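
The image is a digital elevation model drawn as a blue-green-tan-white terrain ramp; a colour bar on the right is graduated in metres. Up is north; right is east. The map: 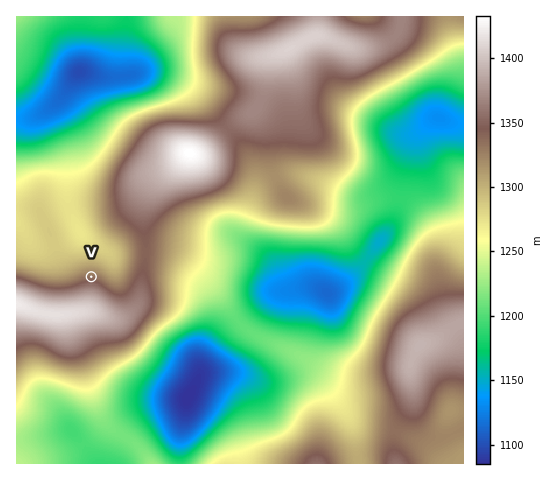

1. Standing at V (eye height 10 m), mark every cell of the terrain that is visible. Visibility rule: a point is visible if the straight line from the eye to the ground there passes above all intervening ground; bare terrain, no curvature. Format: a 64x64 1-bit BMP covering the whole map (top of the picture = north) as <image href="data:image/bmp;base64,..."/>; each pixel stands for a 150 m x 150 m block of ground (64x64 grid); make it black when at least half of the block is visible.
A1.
<image width="64" height="64" href="data:image/bmp;base64,Qk0+AgAAAAAAAD4AAAAoAAAAQAAAAEAAAAABAAEAAAAAAAACAAATCwAAEwsAAAIAAAAAAAAA////AAAAAAAAAAAAAAAAAAAAAAAAAAAAAAAAAAAAAAAAAAAAAAAAAAAAAAAAAAAAAAAAAAAAAAAAAAAAAAAAAAAAAAAAAAAAAAAAAAAAAAAAAAAAAAAAAAAAAAAAAAAAAAAAAAAAAAAAAAAAAAAAAAAAAAAAAAAAAAAAAAAAAAAAAAAAAAAAAAAAAAAAAAAAAAAAAAAAAAAAAAAAAAAAAAAAAAAAAAAAAAAAAAAAAAAAAAAAAAAAAB4DgAAAAAAA/+fAAAAAAAD//8AAAAAAAP//wAAAAAAA///AAAAAAAD//8AAAAAAAP//wAAAAAAA///gAAAAAAD//+AAAAAAAP//4AAAAAAA///gAAAAAAD//+AAAAAAAP//4AAAAAAA///wAAAAAAD///gAAAAAAP///gAAAAAAH///4AAAAAAfz//4AAAAAAcD//AAAAAAAAAf8AAAAAAAAA/gAAAAAAAAD4AAAAAAAAAHAABwAAAAAAAAA/AAAAAAAAAB4AAAAAAAAADAAAAAAAAAAAAAAAAAAAAAAAAAAAAAAAAAAAAAAAAAAAAAAAAAAAAAAAAAAAAAAAAAAAAAAAAAAAAAAMAAAAAAAAAA4AAAAAAAAADwAAAAAAAAAPgAAAAAAAAA/AAAAAAAAAD+AAAAAAAAAP8AAAAAAAAA/8AAAAAAAAD/4AAAAAAAAA=="/>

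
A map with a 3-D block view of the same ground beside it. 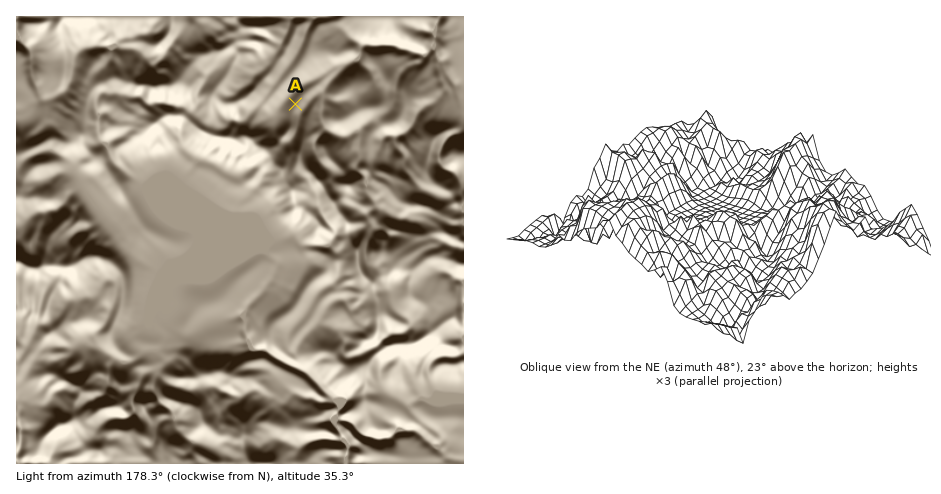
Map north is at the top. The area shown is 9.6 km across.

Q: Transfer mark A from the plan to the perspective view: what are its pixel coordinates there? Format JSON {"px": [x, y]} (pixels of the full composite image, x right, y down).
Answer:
{"px": [764, 259]}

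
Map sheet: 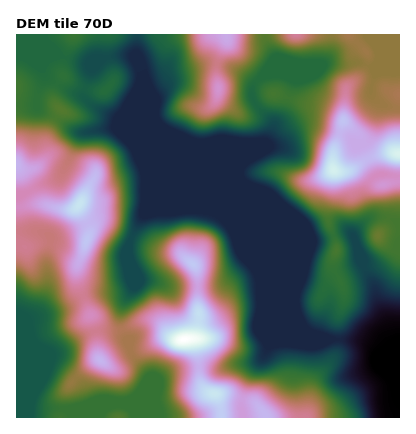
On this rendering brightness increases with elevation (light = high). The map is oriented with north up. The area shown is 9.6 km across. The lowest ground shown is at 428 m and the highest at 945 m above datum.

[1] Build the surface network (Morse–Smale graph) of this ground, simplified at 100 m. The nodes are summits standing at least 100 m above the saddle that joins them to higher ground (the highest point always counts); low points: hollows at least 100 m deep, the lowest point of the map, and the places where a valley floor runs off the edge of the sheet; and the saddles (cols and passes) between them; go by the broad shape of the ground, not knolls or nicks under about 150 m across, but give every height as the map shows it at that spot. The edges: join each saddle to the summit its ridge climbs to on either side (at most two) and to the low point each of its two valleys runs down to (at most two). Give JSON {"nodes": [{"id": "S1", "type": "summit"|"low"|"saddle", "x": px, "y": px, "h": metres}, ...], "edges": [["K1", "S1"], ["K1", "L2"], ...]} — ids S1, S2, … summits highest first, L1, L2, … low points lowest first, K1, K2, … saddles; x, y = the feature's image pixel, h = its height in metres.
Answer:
{"nodes": [
{"id": "S1", "type": "summit", "x": 184, "y": 340, "h": 945},
{"id": "S2", "type": "summit", "x": 398, "y": 154, "h": 905},
{"id": "S3", "type": "summit", "x": 80, "y": 204, "h": 878},
{"id": "S4", "type": "summit", "x": 226, "y": 36, "h": 807},
{"id": "L1", "type": "low", "x": 390, "y": 364, "h": 428},
{"id": "L2", "type": "low", "x": 30, "y": 366, "h": 564},
{"id": "K1", "type": "saddle", "x": 198, "y": 368, "h": 814},
{"id": "K2", "type": "saddle", "x": 122, "y": 330, "h": 699},
{"id": "K3", "type": "saddle", "x": 264, "y": 34, "h": 636},
{"id": "K4", "type": "saddle", "x": 334, "y": 340, "h": 506}],
"edges": [["K1", "S1"], ["K1", "L1"], ["K1", "L2"], ["K2", "S1"], ["K2", "S3"], ["K2", "L1"], ["K2", "L2"], ["K3", "S2"], ["K3", "S4"], ["K3", "L1"], ["K4", "S1"], ["K4", "S2"], ["K4", "L1"]]}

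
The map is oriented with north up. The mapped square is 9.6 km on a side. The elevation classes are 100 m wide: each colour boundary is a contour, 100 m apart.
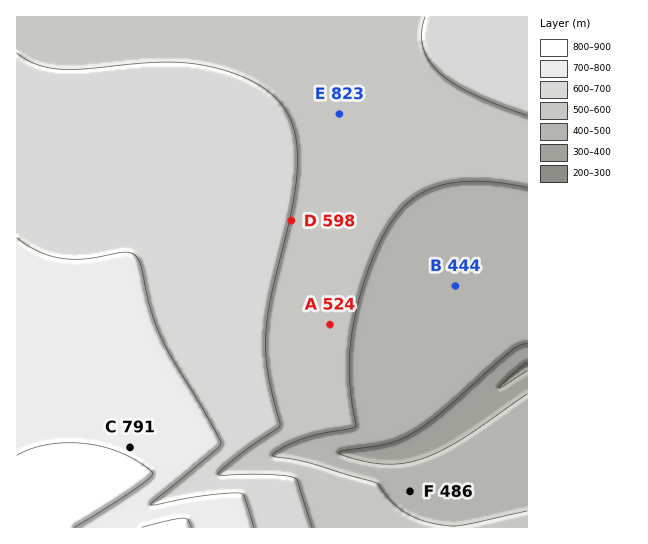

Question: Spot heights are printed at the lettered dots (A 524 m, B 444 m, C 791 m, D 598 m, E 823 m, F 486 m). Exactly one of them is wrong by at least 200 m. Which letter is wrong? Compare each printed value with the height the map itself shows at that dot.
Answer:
E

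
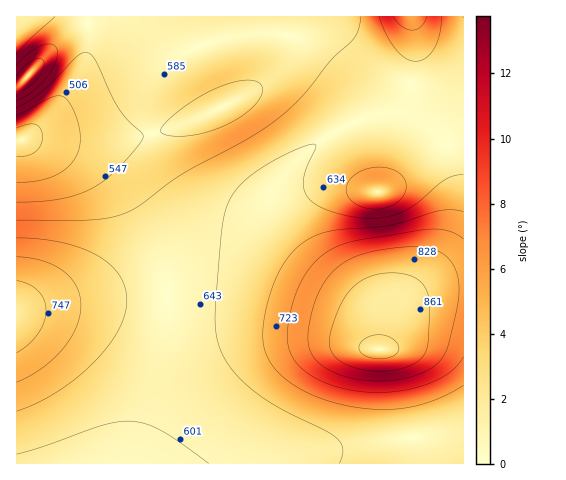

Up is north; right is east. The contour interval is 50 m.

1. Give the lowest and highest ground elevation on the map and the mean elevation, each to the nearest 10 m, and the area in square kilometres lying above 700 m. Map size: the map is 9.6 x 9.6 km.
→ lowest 440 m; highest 910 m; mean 650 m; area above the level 18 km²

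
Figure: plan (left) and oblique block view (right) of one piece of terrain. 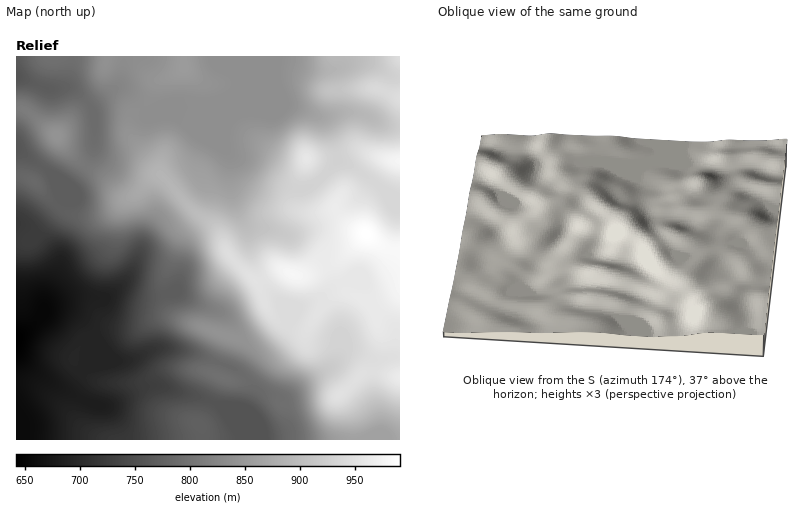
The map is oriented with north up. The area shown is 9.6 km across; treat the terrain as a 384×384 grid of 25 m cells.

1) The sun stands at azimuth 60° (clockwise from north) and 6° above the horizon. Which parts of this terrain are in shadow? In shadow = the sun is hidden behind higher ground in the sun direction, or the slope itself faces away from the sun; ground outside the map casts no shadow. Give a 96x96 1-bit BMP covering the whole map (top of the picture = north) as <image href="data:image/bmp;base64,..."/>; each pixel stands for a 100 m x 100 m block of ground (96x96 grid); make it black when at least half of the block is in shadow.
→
<image width="96" height="96" href="data:image/bmp;base64,Qk2+BAAAAAAAAD4AAAAoAAAAYAAAAGAAAAABAAEAAAAAAIAEAAATCwAAEwsAAAIAAAAAAAAA////AAAAAAAAAAAAAAAAAH/AAAAAAAAAAAAAAf/4AAAAAAAAAAAAAf/8AAAAAAAAAAAAAP/+AAAAAAAAAAAAAP/+AAAAAAAAAAAAAH/+AAAAAAAAAAAAAD/+AAAAAAAAAAAAAD/+AAAAAAAAAAAAAB/8AAAAAAAAAAAAAB/8AAAAAAAAAAAAAB/8AAAAAAAAAAAAAD/4AAAAAAAAAAAAAP/4AAAAAAAAAAAAB//wAAAAAAAAAAAAH//wAAAAAAAAAAAAP//gAAAAAAAAAAAAf//gAAAAAAAAAAAA///AAAAAAAAAAAAB//+AAAAAAAAAAAAD//8AAAAAAAAAAAAB//4AAAAAAAAAAf4A//wAAAAAAAAAP//g//gAAAAAAAAAP//g//AAAAAAAAAAP/+A/+AAAAAAAAAAH/8B/8AAAAAAAAAAH/wD/4AAAAAAAAAAD/AH/wAAAAAAAAAAB8AP/gAAAAAAAAAAAAAf/gAAAAAAAAAAAAA//AAAAAAAAAAAAAB//AAAAAAAAAAAAAH/+AAAAAAAAAAAAAf/+AAAAAAAAAAAAD//8AAAAAAAAAAAAP//8AAAAAAAAAAAAf//4AAAAAAAAAAAA///4AAAAAAAAAAAA///wAAAAAAAAAAAB///gAAAAAAAAAAAA///AAAAAAAAAAAAA//+AAAAAAAAAAAAA//8AAAAAAAAAIAAA//4AAAAAAAAAYAAA//wAAAAAAAAA4AAAf/wAAAAAAAAB4AD4f/gAAAAAAAAD4AD/P/AAAAAAAAAD4AD/n/AAAAAAAAAD4AD/j+AAAAAAAAAD4AD/h+AAAAAAAAABgAB/B8AAAAAAAAAAAAB+DwAAAAAAAAAAAAA8HgAAAAAAAAAAAAAAPAAAAAAAAAAAAAAAeAAAAAAAAAAAAAAA8AAAAAAAAAAABwAA4AAAAAAAAAAAD4ABwAAAAAAAAAAADwAAgAAAAAAAAAAAHwAAAAAAAAAAAAAAHwAAAAAAAAAAAAAAHgAAAAAAAAAAAAAAHAAAAAAAAAAAAAAAAAAAAAAAAAAAAAAAAAAAAAAAAAAAAAAAAAAAAAAAAAAAAAAAAAAAAAAAAAAAAAAAAAAAAAAAAAAAAAB4AAAAAAAAAAAAAAP4AAAAAAAAAAAAAAfwAAAAAAAAAAAAAA/gAAAAAAAAAAAAAB/gAAAAAAAAAAAAAB/AAAAAAAAAAAAAAB+AAAAAAAAAAAAAAB8AAAAAAAAAAAAAAB4AAAAAAAAAAAAAAAwAAAAAAAAAAAAAAAAAAAAAAAAAAAAAAAAAAAAAAAAAAAAAAAAAAAAAAAAAAAAAAAAAAAAAAAAAAAAAAAAAAAAAAAAAAAAAAAAAAAAAAAAAAAAAAAAAAAAAAAAAAAgAAAAAAAAAAAAAAAAAAAAAAAAAAAAAAAAAAAAAAAAAAAAAAAAAAAAAAAAAAAAAAAAAAAAAAAAAAAAAAAAAAAAAAAAAAAAAAAAAAAAAAAAAAAAAAAAAAAAAAAAAAAAAAAAAAAAAAAAAAAAAAAAAAAAAAAAAAAAAAAAAAA="/>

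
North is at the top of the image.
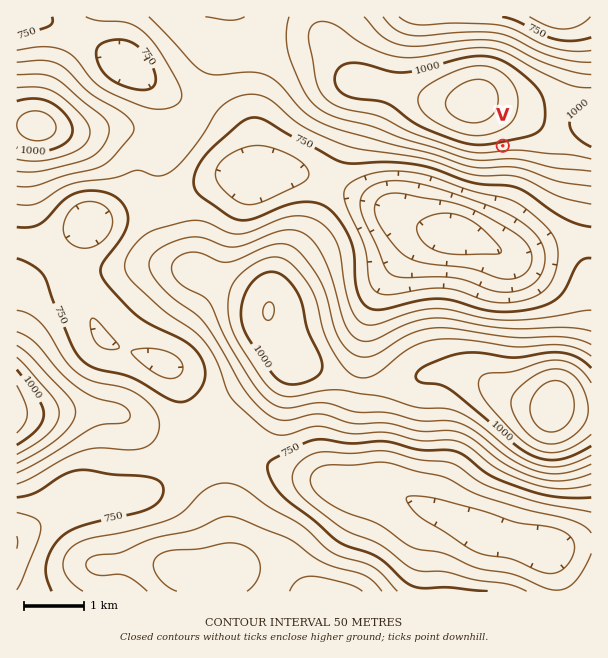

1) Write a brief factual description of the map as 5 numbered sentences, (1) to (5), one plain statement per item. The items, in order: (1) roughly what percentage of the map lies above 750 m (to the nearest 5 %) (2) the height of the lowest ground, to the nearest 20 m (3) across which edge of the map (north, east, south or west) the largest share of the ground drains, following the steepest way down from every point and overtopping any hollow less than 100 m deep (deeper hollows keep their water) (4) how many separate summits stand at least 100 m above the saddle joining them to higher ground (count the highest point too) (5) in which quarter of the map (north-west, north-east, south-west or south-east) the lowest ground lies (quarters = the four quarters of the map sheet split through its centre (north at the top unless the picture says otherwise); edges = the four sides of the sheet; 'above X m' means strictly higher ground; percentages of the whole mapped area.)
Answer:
(1) About 70 % of the map lies above 750 m.
(2) About 500 m is the lowest elevation on the sheet.
(3) Drainage is mainly to the east: more ground falls towards that edge than towards any other.
(4) Counting only tops that stand 100 m proud, the map has 5 summits.
(5) Look to the north-east quarter for the lowest ground.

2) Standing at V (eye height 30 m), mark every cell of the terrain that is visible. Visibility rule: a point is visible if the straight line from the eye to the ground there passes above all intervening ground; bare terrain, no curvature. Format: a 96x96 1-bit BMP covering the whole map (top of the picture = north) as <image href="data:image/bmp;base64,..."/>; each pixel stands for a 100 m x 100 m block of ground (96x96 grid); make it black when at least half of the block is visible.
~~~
<image width="96" height="96" href="data:image/bmp;base64,Qk2+BAAAAAAAAD4AAAAoAAAAYAAAAGAAAAABAAEAAAAAAIAEAAATCwAAEwsAAAIAAAAAAAAA////AAAAAAAAAAAAAAAAAAAAAAAAAAAAAAAAAAAAAAAAAAAABgAAAAAAAAAAAAAAHgAAAAAAAAAAAAAA/gAAAAAAAAAAAAAAfgAAAAAAAAAAAAAACAAAAAAAAAAAAAAAAAAAAAAAAAAAAAAAAAAAAAAAAAAAAAAAAAAAAAAAAAAAAAAAAAAAAAAAAAAAAAAAAAAAAAAAAAAAAAAAAAAAAAAAAAAAAAAAAAAAAAAAAAAAAAAAAAAAAAAAAAAAAAAAAAAAAAAAAAAAAAAAAAAAAAAAAAAAAAAAAAAAAAAAAAAAAAAAAAAAAAAAAAAAAAAAAAAAAAAAAAAAAAAAAAAAAAAAAAAAAAAAAAAAAAAAAAAAAAAAAAAAAAAAAAAAAAAAAAAAAAAAAAAAAAAAAAAAAAAAAAAAAAAAAAAAAAAAAAAAAAAAAAAAAAAAAACAAAAAAAAAAAAAAADAAAAAAAAAAAAAAADgAAAAAAAAAAAAAADgAAAAAAAAAAAAAADgAAAAAAAAAAAAH4DwAAAAAAAAAAAAf+DwAAAAAAAAAAAB///wAAAAAAAB8AAD///wAAAAAAAH/AAP///wAAAAAAA///w////wAAAAAAH////////wAAAAAAP////////wAAAAAAf////////AAAAAAAf///////+AAAAAAA////////8AAAAAAA////////8AAAAAAB////////8AAAAAAB////////8AAAAAAD////////8AAAAAAD////////8AAAAAAD////////8AAAAAAD////////8AAAAAAD////////8AAAAAAH////////+AAAAAAH/////////AAAADwH/////////gAAAH4H/////////wAAAH+P/////////4AAAP/P/////////4AAAf///////////8AAA////////////8AAH////////////8AAP////////////+AAP////////////+AAP///////////9+AAf///////////9+AAf///////////9/AAf///////wf//9/gAf/////+AAP//9/wA//////4AAP//9/8B//////wAAP//9/////////AAAP//8/////8AAAAAAH//8/////gAAAAAAH//8f//n+AAAAAAAH//8f//j8AAAAAAAH//8f//j4AAAAAAAP//8f//zgAAAAAAAP//8f/+AAAAAAAAAP//8f/4AAAAAAAAAP//8f/gAAAAAAAAAHwD8f+AAAAAAAAAAAAB8fwAAAAAAAAAAAAA8fAAAAAAAAAAAAAAMIAAAAAAAAAAAAAAAAAAAAAAAAAAAAAAAAAAAAAAAAAAAAAAAAAAAAAAAAAAAAAAAAAAAAAAAAAAAAAAAAAAAAAAAAAAAAAAAAAAAAAAAAAAAAAAAAAAAAAAAAAAAAAAAAAAAAAAAAAAAAAAAAAAAAAAAAAAAAAAAAAAAAAAAAAAAAAAAAAAAAAAAAAAAAAAAAAAAAAAAAAAAAAAAAAAAAAAAAAAAAAAAAAAAAAAAAAAAAAAA="/>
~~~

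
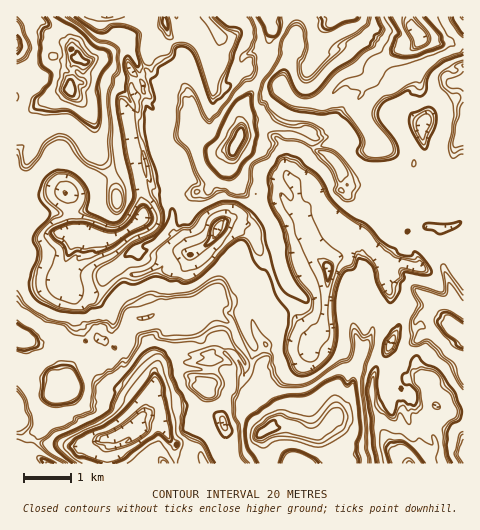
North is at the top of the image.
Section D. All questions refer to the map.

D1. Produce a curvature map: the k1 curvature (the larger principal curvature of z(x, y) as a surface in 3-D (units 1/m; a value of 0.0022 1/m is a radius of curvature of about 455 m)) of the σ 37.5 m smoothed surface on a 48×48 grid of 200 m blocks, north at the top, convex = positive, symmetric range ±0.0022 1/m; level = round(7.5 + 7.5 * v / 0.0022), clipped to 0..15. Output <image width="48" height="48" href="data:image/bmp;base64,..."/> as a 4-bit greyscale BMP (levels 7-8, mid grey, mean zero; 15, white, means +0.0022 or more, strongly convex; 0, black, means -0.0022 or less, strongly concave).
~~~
<image width="48" height="48" href="data:image/bmp;base64,Qk32BAAAAAAAAHYAAAAoAAAAMAAAADAAAAABAAQAAAAAAIAEAAATCwAAEwsAABAAAAAAAAAAAAAAABEREQAiIiIAMzMzAERERABVVVUAZmZmAHd3dwCIiIgAmZmZAKqqqgC7u7sAzMzMAN3d3QDu7u4A////AKj/qp2njOiPqIiuiNzbl4jqiu68i6643pnpyljLzM+ZvIf4iN+I6+6Yiry6Z72I77nZq3mneJr/yqzImN/neZvJidyrvNiI3Z2/vMirqJbLruqLeO7+zNzLufqYmYiK23qpz77rvYjJy8iKi+7P3seruvmXybiJzZ6IiO7v6+aK6NiKr5rqt4d7yuqc+amHa36d7KyZ36zI+NmpjoiO7LmJufm8utx3jruuivuo6PiI7a39i7iIrK3Yi/fKidqIi9h9iPuXq594vsycmcmMurzP7PnZitiKy4ieu9jLjIut2+y7eaubfMy9yPu6mqZsnoiJq6iM+riq2bu6mrvKnWe8/byoiczajIiIiIiIvrqG+Ku8rcrc2Yh8t++MyJmL6N3IiImqieq8mHirm/bJ5piH9/+butiNi564ibqquMZsuqp3f5rY2JmH6P2/fN/YvfqL7Yr/u57cmaunj314q3iH6ffJytmb3Ir7iZqabpiZiIir63t4m5eI+JiIiPuc682N7c3ZjdupiIiJqKh4mb2I+IiIiH2LqLnJeIh8iZut3cqIyoiJiJ6I+IiNyH2sm4xnmYeJyIioeIvZyIiJieuZ+IjKmv/X+ox4iYirjKy77s2st4iInLjJ6Yj3vbmH+I14mYi7qXiraHn5iIiYnnjm36rof+vMyIu4q6ur65qpmcufiIqJq3m3x+63iajamInoudq8r7qni1nL+JmJyYmriOqIzt2ImIu72IeHrP/Niqquv9iZ2YmIiIiOuIiIiIyMWIiIicz+yIrI6cmo6IiIiIf5iIiZmIj7yXer+4i/runmi5i5+IiIiJ64iImIiIiP3v7v76ecua2cunyeqIiIjfmIiIiYiIicuJ+Z/rbOmIvqd+qeeIeI7IiIiIiIiIjImYuY7vy9iMvb3drKeIiNv5d3iIiIiIjWmI6I6+i7iL7d3fi8iIh++7iIiIiIiIi7Z814udmciHqpytnIh4fZ66iIiIiIh7uM7siLrLqqiI+Pz8eeh564/oiIiKiIh7+YiI3MnorYh53br7ytitme+Z7uyLiIp7vnd6uNjnjYh9n6783qu4j/qNV2moqY2anKZtiNfnq4jcivv/ysmazYiNp32brIzYiLzIitnYuYjoiJz/2r3t7ZiPiL2NfYjYiIh3v9u4yYfons+vyNybyIjpiuiaaLjomIh9z9yKuYfo5r3a3Ke93e6ojZiMiafKrc3Ln8xvy4e76av/rp+Yh4mYiumIu4i6nMr/jdr6upi+ronv99eP+XiIiK3qqHp5iNvtvMrrrIidrIuv7Ifbr4eIiIedmq25h2zrv43su5iI6Y6J36bd6ed4iIiIjty9ivm6+++q+cmI+HrIrfyevZ6oiIiYjNvZ7bjN/v2vuJya2IfvuuqLytndd67O/KzLu7j+re+eiHj/mIjp+Mt26KuL6sabnNpr+si86KiMqo6YiJibu9t3+JyonJ3bXJt729r/ms//qL94iYzKu/522ui/nd/XjPj+l/+5jN2oh/6IiO2Xv9ntmN/t/rq4z5vA=="/>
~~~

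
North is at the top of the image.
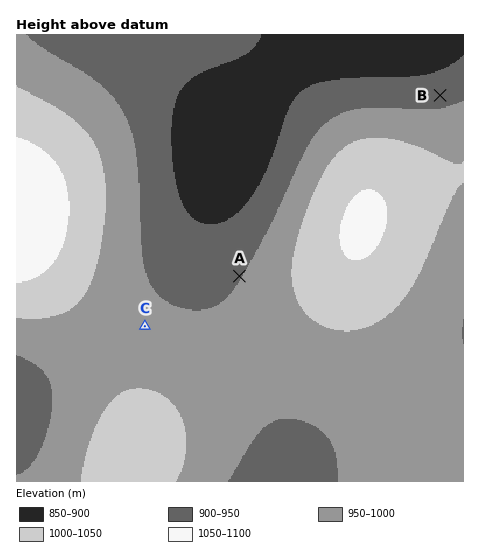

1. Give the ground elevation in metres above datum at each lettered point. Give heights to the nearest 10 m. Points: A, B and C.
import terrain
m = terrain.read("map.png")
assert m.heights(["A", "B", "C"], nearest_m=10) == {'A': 950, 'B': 930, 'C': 970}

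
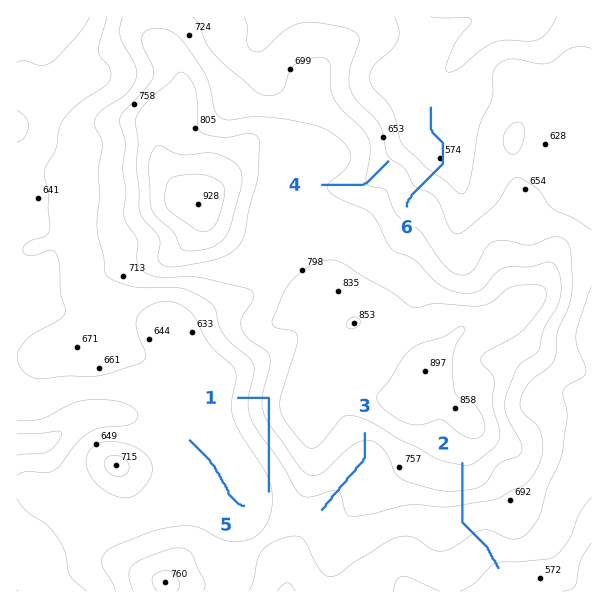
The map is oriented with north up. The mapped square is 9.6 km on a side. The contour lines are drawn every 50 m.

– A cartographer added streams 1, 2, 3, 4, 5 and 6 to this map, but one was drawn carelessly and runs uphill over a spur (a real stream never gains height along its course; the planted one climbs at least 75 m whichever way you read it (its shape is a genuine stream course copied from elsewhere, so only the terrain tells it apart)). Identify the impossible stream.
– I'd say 1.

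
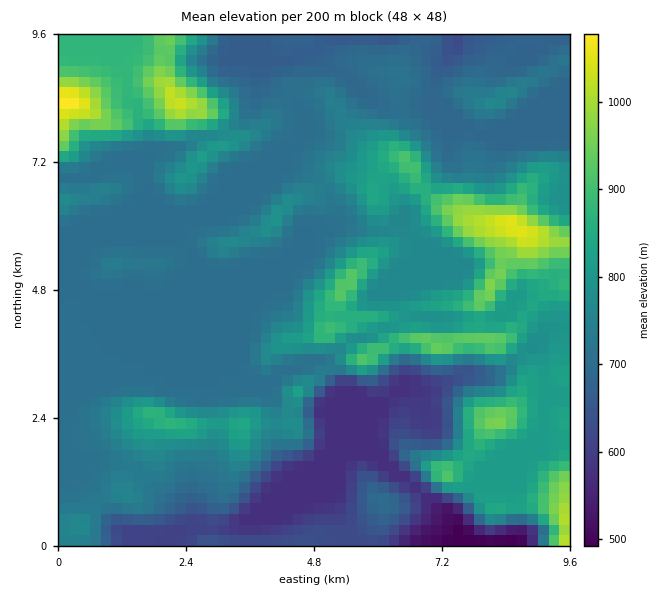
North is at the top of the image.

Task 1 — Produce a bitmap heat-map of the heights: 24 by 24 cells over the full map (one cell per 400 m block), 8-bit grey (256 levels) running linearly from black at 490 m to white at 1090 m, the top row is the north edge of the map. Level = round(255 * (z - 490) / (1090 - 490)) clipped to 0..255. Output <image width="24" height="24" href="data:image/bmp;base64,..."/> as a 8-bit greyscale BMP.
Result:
<image width="24" height="24" href="data:image/bmp;base64,Qk12BgAAAAAAADYEAAAoAAAAGAAAABgAAAABAAgAAAAAAEACAAATCwAAEwsAAAABAAAAAAAAAAAAAAEBAQACAgIAAwMDAAQEBAAFBQUABgYGAAcHBwAICAgACQkJAAoKCgALCwsADAwMAA0NDQAODg4ADw8PABAQEAAREREAEhISABMTEwAUFBQAFRUVABYWFgAXFxcAGBgYABkZGQAaGhoAGxsbABwcHAAdHR0AHh4eAB8fHwAgICAAISEhACIiIgAjIyMAJCQkACUlJQAmJiYAJycnACgoKAApKSkAKioqACsrKwAsLCwALS0tAC4uLgAvLy8AMDAwADExMQAyMjIAMzMzADQ0NAA1NTUANjY2ADc3NwA4ODgAOTk5ADo6OgA7OzsAPDw8AD09PQA+Pj4APz8/AEBAQABBQUEAQkJCAENDQwBEREQARUVFAEZGRgBHR0cASEhIAElJSQBKSkoAS0tLAExMTABNTU0ATk5OAE9PTwBQUFAAUVFRAFJSUgBTU1MAVFRUAFVVVQBWVlYAV1dXAFhYWABZWVkAWlpaAFtbWwBcXFwAXV1dAF5eXgBfX18AYGBgAGFhYQBiYmIAY2NjAGRkZABlZWUAZmZmAGdnZwBoaGgAaWlpAGpqagBra2sAbGxsAG1tbQBubm4Ab29vAHBwcABxcXEAcnJyAHNzcwB0dHQAdXV1AHZ2dgB3d3cAeHh4AHl5eQB6enoAe3t7AHx8fAB9fX0Afn5+AH9/fwCAgIAAgYGBAIKCggCDg4MAhISEAIWFhQCGhoYAh4eHAIiIiACJiYkAioqKAIuLiwCMjIwAjY2NAI6OjgCPj48AkJCQAJGRkQCSkpIAk5OTAJSUlACVlZUAlpaWAJeXlwCYmJgAmZmZAJqamgCbm5sAnJycAJ2dnQCenp4An5+fAKCgoAChoaEAoqKiAKOjowCkpKQApaWlAKampgCnp6cAqKioAKmpqQCqqqoAq6urAKysrACtra0Arq6uAK+vrwCwsLAAsbGxALKysgCzs7MAtLS0ALW1tQC2trYAt7e3ALi4uAC5ubkAurq6ALu7uwC8vLwAvb29AL6+vgC/v78AwMDAAMHBwQDCwsIAw8PDAMTExADFxcUAxsbGAMfHxwDIyMgAycnJAMrKygDLy8sAzMzMAM3NzQDOzs4Az8/PANDQ0ADR0dEA0tLSANPT0wDU1NQA1dXVANbW1gDX19cA2NjYANnZ2QDa2toA29vbANzc3ADd3d0A3t7eAN/f3wDg4OAA4eHhAOLi4gDj4+MA5OTkAOXl5QDm5uYA5+fnAOjo6ADp6ekA6urqAOvr6wDs7OwA7e3tAO7u7gDv7+8A8PDwAPHx8QDy8vIA8/PzAPT09AD19fUA9vb2APf39wD4+PgA+fn5APr6+gD7+/sA/Pz8AP39/QD+/v4A////AHBrRDMzMjc5MTE2Ozw6PjgbCwMKFQtDw21qVVdTRDxELyMjKS40SVI4GQ9RhHWT0F9ia25jWFRcUSsiIiMrTEwyNWaFi4yiyV1eZmlrY2BjaEoqIyInNic7j6mNiYmUsV5fZnN5c29wgWxVRyUjIy9TXXqYjoqKj15icYiTmZCDkXx0bCgiIi82L1emuqKLjlxhcIiQeWtsdG9vZCUiIyYtLVaer6qNjFtbXV5dW1tbW1tne0srOi0mLkFZaI6MjFtbW1tbW1tbW2hjX2R+m2RIY19ZbXuHi1tbW1tbW1tbW2qChI6AkJ+lubayt5N8hFtbW1tbW1tbW19vgKOflImGg4WTjpSFgltbW1tbW1tbW1ted5+mf3t/ipWxp4mTkltcX11eXFtbW1tbY4WykHV1dXaNwp6dn1tcZGJhXlxkYVxbW2aKnIJ1dXaHu8bFt1tbW1tbW15pcHNlW11ndnt2e6DJ2+fjzWVdW1tbW1tbXGt5YGFien12ncrX3Nmyj29raF1ca2ZbW1xqcGhxjYqNn6qhkqeUgGFeXl1ieX5gW1tbYW1/jJSpg2ZoZ32Rgp9yZF5eY31/bl5bXWZziJ6daFleWVtiY8mvq5WJnI2Ac2xfW19udndnWVRWVVVVVfHhuqS23dWnaF5fW2VnXVtaU1ZmbFpVVeHNsKnK1atzW1NbXWNZV11cVFxjZGpdVayppqi9rG9RTEtNUFNWW15bTklTVFJaX6WlpaWzsoBVSkpNTktNUE5TTz1ITlFQUw=="/>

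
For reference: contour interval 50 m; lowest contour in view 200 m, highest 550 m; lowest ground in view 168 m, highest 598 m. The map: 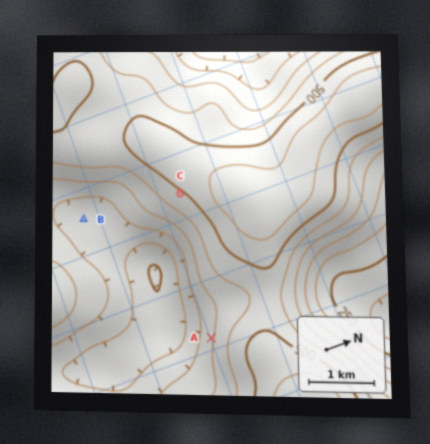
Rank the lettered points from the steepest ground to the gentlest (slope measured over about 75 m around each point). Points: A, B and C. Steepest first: A C B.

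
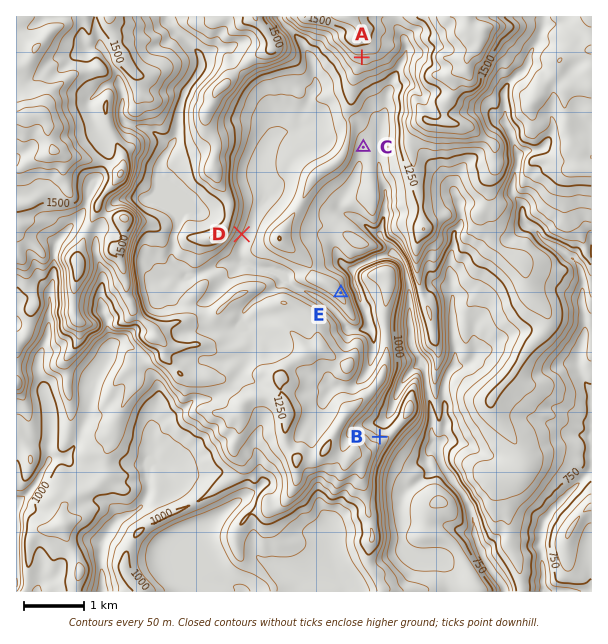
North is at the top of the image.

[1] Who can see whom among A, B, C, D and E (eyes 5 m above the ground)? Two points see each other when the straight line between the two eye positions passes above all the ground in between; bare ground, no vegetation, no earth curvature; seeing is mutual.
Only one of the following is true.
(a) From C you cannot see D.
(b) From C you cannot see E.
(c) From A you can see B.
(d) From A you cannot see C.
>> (a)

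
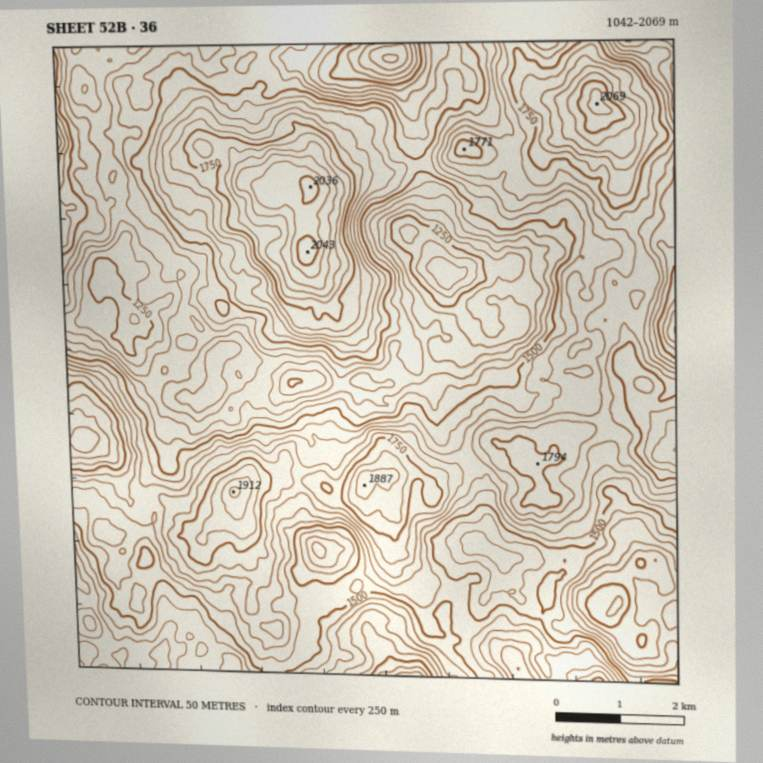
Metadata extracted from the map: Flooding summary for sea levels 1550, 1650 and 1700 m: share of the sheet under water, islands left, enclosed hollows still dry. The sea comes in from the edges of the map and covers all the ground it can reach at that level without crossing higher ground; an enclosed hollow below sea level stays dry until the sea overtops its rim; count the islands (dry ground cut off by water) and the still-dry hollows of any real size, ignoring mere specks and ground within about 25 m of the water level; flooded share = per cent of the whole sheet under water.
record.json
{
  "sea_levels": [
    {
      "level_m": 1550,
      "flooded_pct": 52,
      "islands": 1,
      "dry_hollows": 0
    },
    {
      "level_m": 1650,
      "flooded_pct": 70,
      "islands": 2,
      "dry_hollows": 0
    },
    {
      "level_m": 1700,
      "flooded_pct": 78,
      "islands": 5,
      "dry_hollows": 0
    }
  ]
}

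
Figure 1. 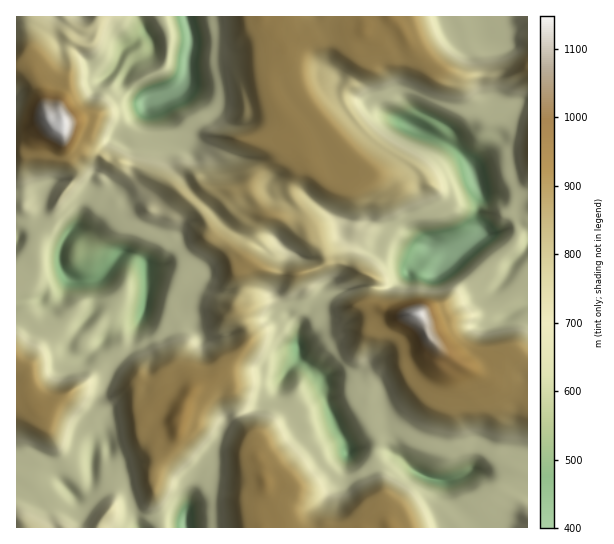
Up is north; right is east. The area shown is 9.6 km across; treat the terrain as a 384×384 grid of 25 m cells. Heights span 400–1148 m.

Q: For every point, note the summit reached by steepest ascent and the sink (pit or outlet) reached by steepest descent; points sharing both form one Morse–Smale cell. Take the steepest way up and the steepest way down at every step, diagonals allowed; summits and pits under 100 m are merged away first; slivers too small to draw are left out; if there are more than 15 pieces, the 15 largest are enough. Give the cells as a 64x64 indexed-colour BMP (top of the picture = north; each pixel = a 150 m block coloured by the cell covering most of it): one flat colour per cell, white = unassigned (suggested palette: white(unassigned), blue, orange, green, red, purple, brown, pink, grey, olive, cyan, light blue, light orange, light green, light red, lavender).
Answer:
<image width="64" height="64" href="data:image/bmp;base64,Qk12CAAAAAAAAHYAAAAoAAAAQAAAAEAAAAABAAQAAAAAAAAIAAATCwAAEwsAABAAAAAAAAAA////ALR3HwAOf/8ALKAsACgn1gC9Z5QAS1aMAMJ34wB/f38AIr28AM++FwDox64AeLv/AIrfmACWmP8A1bDFAO7u7u7u7u7pmZmf//////d3d3d3d3d3AAAAAAAAAAAA7u7u7u7u7umZmZ//////93d3d3d3d3cAAAAAAAAAAADu7u7u7u7u6ZmZmf/////3d3d3d3d3dwAAAAAAAAAAAO7u7u7u7u6ZmZmZ//////d3d3d3d3d3AAAAAAAAAAAA7u7u7d7u7pmZmZn/////93d3d3d3d3cAAAAAAAAAAADu7u7d3u7umZmZmf/////3d3d3d3d3dwAAAAAAAAAAAO7u3d3e7umZmZmZn/////d3d3d3d3dwAAAGZmYAAAAA7d3d3d7umZmZmZmZ////93d3d3d3d3AABmZmZmZmZmDd3d3d3u6ZmZmZmZn///93d3d3d3d3cABmZmZmZmZmZt3d3d3d6ZmZmZmZmZ///3d3d3d3d3dwBmZmZmZmZmZm3d3d3d3ZmZmZmZmZn///d3d3d3d6qqZmZmZmZmZmZmbd3d3d3dmZmZmZmZmZ//d3d3d3d3qqpmZmZmZmZmZmZt3d3d3d2ZmZmZmZmZn/93d3d3d3qqqmZmZmZmZmZmZm3d3d3d2ZmZmZmZmZmZ93d3d3d3eqqqZmZmZmZmZmZmbd3d3d3ZmZmZmQCZmZmbd3d3d3eqqqZmZmZmZmZmZmZt3M3d3dmZmZAAApmZmbu7d3d3d6qqpmZmZmZmZmZmZmAMzM3d0imZAAIiKZmZu7u3d3d3qqqmZmZmZmZmZmZmYAzMzMzMIiIAAiIpmZm7u7t3d3eqqqZmZmZmZmZmZoiADMzMzMwiIiIiIiIpm7u7u3d3eqqqqmZmZmZmZmaIiIDMzMzMzMIiIiIiIiIru7u7t3eqqqqqZmZmZmZmaIiIjMzMzMzMwiIiIiIiIiu7u7u7eqqqqqqmZmZmZmiIiIiMzMzMRMzCIiIiIiIiIru7u7uqqqqqqqqqpmZoiIiIiIzMzMxETCIiIiIiIiIiK7u7u6qqqqqqqqqqZoiIiIiIjMzMzEREIiIiIiIiIiIiu7u7qqqqqqqqqqqoiIiIiIiMzMzMRERCIiIiIiIiIiK7u7uqqqqqqqqqqoiIiIiIiIzMzMzERERCIiIiIiIiK7u7u7qqqqqqqqqqiIiIiIiIjMzMzMxERERCIiIiIiIru7u7uqqqqqqqqqiIiIiIiIiMzMzMzMREREIiIiIiIru7u7u7qqqqqoiIiIiIiIiIiIREzMzMxEREQiIiIiIiK7u7u7u6qqqoiIiIiIiIiIiIBEREzMzERERCIiIiIiIru7u7u7u6qqiIiIiIiIiIiIAERERMzMREREIiIiIiIiu7u7u7u7u7sRGIiIiIiIiIAAREREREREREQiIiIiIiK7u7u7u7u7uxERiIiIiIiIgABERERERERERCIiIiIiIruwAAAAu7sRERERiIiIiIiIAEREREREREREIiIiIiIgAAAAAAABEREREREYiIiIiIAAREREREREREQiIiIiIiAAAAAAABEREREQAACIGIiIAABEREREREREREIiIiIhAAAAAAABEREQAAABERERGIAAAEREREREREREQiIiIhEQAAAAABEREAAAARERERERAAAARERERCJERERCIiIiERAAAAAAEREQAAEREREREREAAABEREREIiREREQiIiIREQAAABEREREREREREREREQAAAERERERCIkRERCIiIRERERERERERERERERERERERAAAABEREREIiIkRCIiIREREREREREREREREREREREREAAAAEREREREIiIiIiIxEREREREREREREREREREREREQAAAAREREREREIiIiIzMzMzMRERERERERERERERERERAAAABERERERERCIiMzMzMzMxERERERERERERERERERAAAAAEREREREREIjMzMzMzMzMREREREREREREREREREAAAAAREREREREVTMzMzMzMzMzEREREREREREREREREQAAAABERERERFVVMzMzMzMzMzMzEREREREREREREREREAAAAAREREVVVVUzMzMzMzMzMzMREREREREREREREREQAAAABERFVVVVVTMzMzMzMzMzMzMREREREREREREREREAAAAAREVVVVVVUzMzMzMzMzMzMxEREREREREREREREQAAAAAAVVVVVVVTMzMzMzMzMzMxERERERERERERERERAAAAAAVVVVVVVVMzMzMzMzMzMzEREREREREREREREREAAAAABVVVVVVVUzMzMzMzMzMzEREREREREREREREREQAAAABVVVVVVVVVMzMzMzMzMzMRERERERERERERERERAAAAAFVVVVVVVVVVUzMzMzMzMREREREREREREREREREAAAAAVVVVVVVVVVVVMzMzMzMxEREREREREREREREREQAAAABVVVVVVVVVVVUzMzMzMzERERERERERERERERAQAAAABVVVVVVVVVVVVTMzMzMzMREREREREREREREAAAAAAAVVVVVVVVVVVVVVUzMzMzMzERERERERERERAAAAAAAABVVVVVVVVVVVVVVTMzMzMzMRERERERERERAAAAAAAAAFVVVVVVVVVVVVVVMzMzMzMxERERERERERAAAAAAAAAAVVVVVVVVVVVVVVUzMzMzMzEREREREREREAAAAAAAAABVVVVVVVVVVVVVVTMzMzMzEREREREREREAAAAAAAAAAFVVVVVVVVVVVVVTMzMzMzMREREREREREAAAAAAAAAAA"/>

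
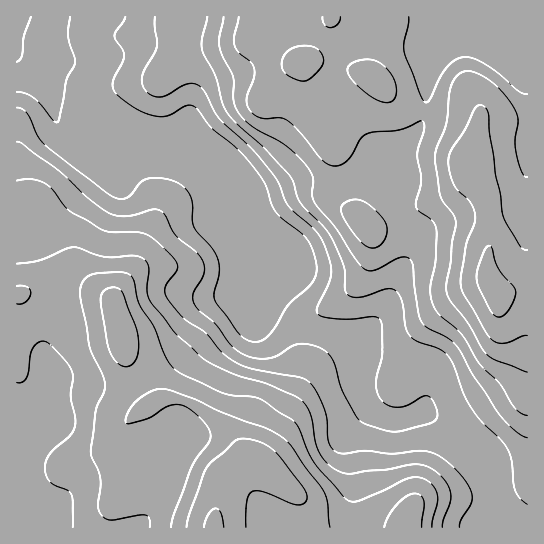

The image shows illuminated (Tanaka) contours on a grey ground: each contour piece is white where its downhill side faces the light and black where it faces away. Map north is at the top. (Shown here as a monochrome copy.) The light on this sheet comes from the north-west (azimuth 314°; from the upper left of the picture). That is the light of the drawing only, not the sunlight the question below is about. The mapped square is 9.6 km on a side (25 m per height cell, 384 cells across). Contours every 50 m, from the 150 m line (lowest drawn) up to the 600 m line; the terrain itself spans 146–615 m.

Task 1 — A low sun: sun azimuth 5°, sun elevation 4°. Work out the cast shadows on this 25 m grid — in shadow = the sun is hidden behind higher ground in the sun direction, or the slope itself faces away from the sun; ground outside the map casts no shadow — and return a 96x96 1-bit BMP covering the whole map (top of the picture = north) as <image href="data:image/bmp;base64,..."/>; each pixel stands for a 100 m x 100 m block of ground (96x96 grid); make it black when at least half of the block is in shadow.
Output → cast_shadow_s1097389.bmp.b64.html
<image width="96" height="96" href="data:image/bmp;base64,Qk2+BAAAAAAAAD4AAAAoAAAAYAAAAGAAAAABAAEAAAAAAIAEAAATCwAAEwsAAAIAAAAAAAAA////AAAAAAAAAAAAAAAAAAAAAAAAABwAAAAYAAAAAwAAAD4AAAD8AAAAg4AAAD8AAAP8AAAAA8AAAB4AAAP4AAAAA+AAAAAAAAfgAAAAA/AAAAAAAAfAAAAAB/wAgAAAAAeAAAAAB/4AwAAAAAYAAAAAD/4AYAAAAAAAAAAAD/4AAAAAAAAAAAAAH/4AAAAAAAAAAAAAP/4AAAAAAAAAAAAAP/4AAAAAAAAAAAAAf/8AAAAAAAAAAAAAf/8AAAGAAAAAAAAA//8AAAHgwAAAAAAB//8AAAP/4AAAAAAD//8AAAH/8AAAAAAH//8AAAH/8AAAAAAH//8AAAB/4AAAAAAP//8AAAAfwAAAAAAP//8AAAAPAAAAAAAf//8AAAAAAAAAAAAf//4AAAAAAAAAAAAf//wAAAAAAAAAAAAf//4AAGAAAAAAAAA///4AAPAAAAAAAAA///8AAfAAAAAAAAA///8AA/gAAAAAAAA///8AA/AAAAAAAcB///8AA/AAAAAAA+B///8AAcAAAAAAB/B///8AAAAAAAAAB/B///8AAAAAAAAAD/j///wAAAAAAAAAH/h///wAAAAAAAAAH/x///gAAAAAAAAAH/w///gAAAAAAAAAP/4f//wAAAAAAAAAP/4P//EAAAAAAAAAP/4H/4AAAAAAAAAAP/8D/wAAAAAAADAh//8B/wAAAAAAAH////+AfgAAAAAAAH////+AHgAAAAAA4H////8AAAAAAAAAQP////8AAAAAAAAAAP////8AAAAAAAAAAP////8AAAAAAAAAAP////+AAAAAAAAAAP////+AAAAAAAAAAf////+AAAAAAAAAAf////+AAAAAAAAAAf////AAAAAAAAAAA////8AAAAAAAAAAA////4ADwAAAAAAAA////wAH4AAAAAAAA////AAH8AAAAAAAB///+AAH8AAAAAAAB///8AAH+AAAAAAAB///wAAD+AAAAAAAB///gAAB+AAAAAAAD///wAAA8AAAAAAAD///8AAAcAAAAAAAD///+AAAAAAAAAAAH////AAAAAAAAAAAH////AAAAAAAAAAAH////gAAAAAAAABgP////gAAAAAAAAH8f////ggAAAAAAAP/////+DwAAAAAAAf/////4H4AAAAAAAf/////wH8AAAAAAA//////gH+AAAAAAA//////AH+AAAAAAA/////+AH/AAAAAAA/////8AH+AAAAAAA/////4AD+AAAAAAA/////gAB4AAAAAAA///8AAAAAAAAAAAAf//wAAAAAAAAAAAAf//wAAAAAAAAAAAAD//4AAAAAAAAAAAAAH/8AAAAAAAAAAAAAD/+AYAAAAAAAAAAAA//AAAAAAAAAAAAAAP/AAAAAAAAAAAAAAH/AAAAAAAAAAAAAAD/gAAAAAAAAAAAAAA/AAAAAAAAAAAAAAAAAAAAAAAAAAAAAAAAAAAAAAAAAAAAAAAAAAAAAAAAAAAAAAAAAAAAAAAAAAAAAAAAAAAAAAAAAAAAAAAAAAAAAAAAA="/>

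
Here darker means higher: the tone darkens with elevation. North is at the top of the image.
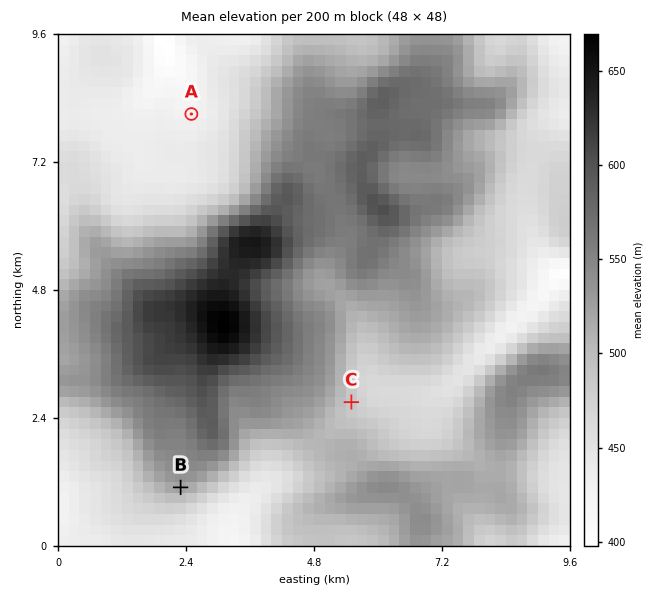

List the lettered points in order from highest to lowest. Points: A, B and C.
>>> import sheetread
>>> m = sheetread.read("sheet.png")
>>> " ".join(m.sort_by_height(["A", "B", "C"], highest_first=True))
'B C A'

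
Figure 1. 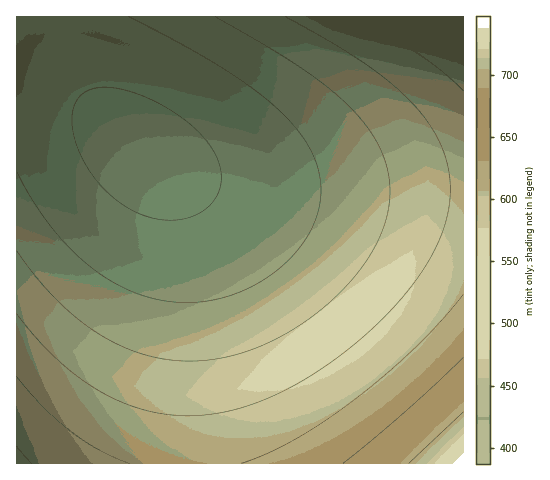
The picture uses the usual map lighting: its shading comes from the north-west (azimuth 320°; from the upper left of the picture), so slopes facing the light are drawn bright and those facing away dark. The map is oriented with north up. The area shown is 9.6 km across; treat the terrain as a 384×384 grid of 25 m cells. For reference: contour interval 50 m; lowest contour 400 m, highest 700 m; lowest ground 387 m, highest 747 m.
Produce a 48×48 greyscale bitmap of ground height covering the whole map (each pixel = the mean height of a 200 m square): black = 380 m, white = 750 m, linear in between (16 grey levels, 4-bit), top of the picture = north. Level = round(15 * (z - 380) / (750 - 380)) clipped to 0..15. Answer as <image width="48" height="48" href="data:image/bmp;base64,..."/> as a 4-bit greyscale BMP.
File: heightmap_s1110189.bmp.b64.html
<image width="48" height="48" href="data:image/bmp;base64,Qk32BAAAAAAAAHYAAAAoAAAAMAAAADAAAAABAAQAAAAAAIAEAAATCwAAEwsAABAAAAAAAAAAAAAAABEREQAiIiIAMzMzAERERABVVVUAZmZmAHd3dwCIiIgAmZmZAKqqqgC7u7sAzMzMAN3d3QDu7u4A////ALu6qqmZmZmZiIiZmZmZmqqqu7vMzd3u77uqqpmZmYiIiIiIiImZmZqqq7u8zN3e7rqqqZmZiIiIiIiIiIiJmZmqqru7zM3d7qqqmZmIiIiId3eIiIiIiZmZqqq7vMzd3qqpmYiIiHd3d3d3d3iIiImZmqqru8zN3aqZmIiId3d3d3d3d3d4iIiJmZqqu7zM3amZiIh3d3d3ZmZnd3d3eIiImZmqq7vMzZmYiId3d2ZmZmZmZmd3d3iIiZmaqru7zJmIh3d3ZmZmZmZmZmZmd3d4iImZqqu7vJiId3dmZmZlVVVVZmZmZnd3iIiZmqqru4iHd3ZmZlVVVVVVVVVmZmd3d4iJmZqqu4h3dmZmVVVVVVVVVVVVZmZnd3iImZmqq4d3ZmZVVVVUREREVVVVVWZmd3eIiZmaqod2ZmVVVURERERERERVVVZmZnd4iJmZqndmZlVVREREREREREREVVVWZmd3iImZmndmVVVERERDMzMzRERERVVVZmZ3eIiZmnZlVVRERDMzMzMzMzREREVVVmZnd4iJmWZlVUREMzMzMzMzMzM0RERVVWZmd3iImWZVVEQzMzMzMiMzMzMzNERFVVZmZ3eIiWVVREMzMzIiIiIiIzMzM0REVVVmZ3d4iFVURDMzMiIiIiIiIiMzMzRERVVWZnd4iFVEQzMyIiIiIiIiIiIjMzNERFVVZmd3iFREMzMiIiIiERIiIiIiMzM0REVVZmd3iFRDMzIiIiERERERIiIiIzM0REVVVmZ3eEQzMyIiIRERERERESIiIjMzRERVVmZ3eEQzMiIhERERERERERIiIjMzNERVVWZnd0MzIiIRERERERERERIiIiMzNERVVWZndzMyIiEREREREREREREiIiMzNERFVWZndzMyIhEREREREREREREiIiMzNERFVWZndzMiIhERERAAABEREREiIiMzNERFVWZndzIiIREREAAAAAEREREiIiMzNERFVWZndzIiERERAAAAAAEREREiIiMzNERFVWZndyIiERERAAAAAAEREREiIiMzNERVVWZndyIhEREQAAAAABERERIiIjMzRERVVmZndyIhEREQAAAAABERERIiIjMzREVVVmZ3eCIhEREQAAAAARERESIiIzM0REVVZmZ3eCIREREQAAABEREREiIiMzNERFVVZmd3iCIRERERABERERERIiIjMzRERVVWZnd4iCIRERERERERERESIiIzM0REVVVmZ3d4iCIRERERERERERIiIiMzNERFVVZmd3eIiSIRERERERERESIiIzMzRERVVWZnd3iImSIRERERERERIiIiMzNERFVVZmZ3eIiJmSIREREREREiIiIzMzRERVVWZmd3iIiZmiIhERERESIiIiMzNERFVVZmZ3d4iJmZqiIiIREiIiIiIzMzRERVVWZnd3iIiZmqqiIiIiIiIiIjMzNERFVVZmZ3eIiJmZqquyIiIiIiIiMzM0REVVVmZnd3iImZmqqruyIiIiIiIzMzRERFVVZmd3eIiJmaqqu7vA=="/>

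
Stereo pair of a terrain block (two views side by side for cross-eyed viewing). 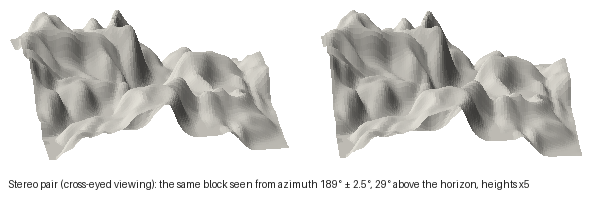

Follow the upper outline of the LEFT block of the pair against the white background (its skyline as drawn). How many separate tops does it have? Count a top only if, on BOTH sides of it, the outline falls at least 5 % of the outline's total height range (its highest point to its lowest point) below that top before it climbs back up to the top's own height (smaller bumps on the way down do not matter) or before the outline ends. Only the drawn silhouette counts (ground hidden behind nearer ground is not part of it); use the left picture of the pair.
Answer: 5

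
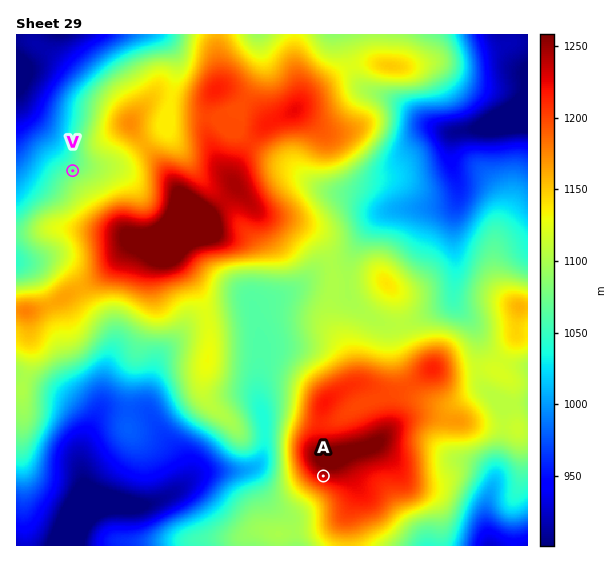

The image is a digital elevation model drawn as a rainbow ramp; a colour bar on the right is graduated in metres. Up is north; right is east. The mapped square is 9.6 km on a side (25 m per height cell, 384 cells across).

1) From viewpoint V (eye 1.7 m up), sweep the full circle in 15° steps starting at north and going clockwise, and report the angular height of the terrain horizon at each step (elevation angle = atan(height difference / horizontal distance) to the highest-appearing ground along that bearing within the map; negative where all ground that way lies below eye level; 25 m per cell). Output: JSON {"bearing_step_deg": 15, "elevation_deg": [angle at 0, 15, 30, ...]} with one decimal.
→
{"bearing_step_deg": 15, "elevation_deg": [-2.0, 0.1, 2.4, 4.2, 4.1, 3.5, 4.5, 5.8, 6.2, 7.1, 6.9, 5.2, 3.8, 2.9, 1.9, -0.3, -1.8, -3.1, -4.2, -5.0, -5.5, -5.8, -5.2, -3.5]}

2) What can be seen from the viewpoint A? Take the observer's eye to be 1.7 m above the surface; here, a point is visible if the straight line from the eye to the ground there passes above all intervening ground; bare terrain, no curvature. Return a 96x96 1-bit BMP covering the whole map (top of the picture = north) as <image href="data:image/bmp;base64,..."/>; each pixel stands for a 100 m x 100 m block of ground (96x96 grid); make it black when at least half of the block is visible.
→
<image width="96" height="96" href="data:image/bmp;base64,Qk2+BAAAAAAAAD4AAAAoAAAAYAAAAGAAAAABAAEAAAAAAIAEAAATCwAAEwsAAAIAAAAAAAAA////AAAAAAD/AH4B////AAAAAAD/AP+D////gAAAAAD/gP/v////wAAAAAD/wP//////8AAAAAD/8f//////+AAAAAD//////////gAAAAD//////////gAAAAD//////////wAAAAD//////////4AAAAD/////f/4A/4AAAAD////4AAAAf4AAAAD////wAAAAfgAAAAD////gAAAAYAAAAAD////gAAAAYAAAAAD////AAAAAAAAAAAD///+AAAAAAAAAAAD///8AAAAAAAAAAAD///wAAAAAAAAAAAD///gAAAAAAAAAAAD//mAAAAAAAAAAAAD//gAAAAAAAAAAAAD/+AAAAAAAAAAAAAD/8AAAAAAAAAAAAAB/8AAAAAAAAAAAAAB/4AAAAAAAAAAAAAB/4AAAAAAAAAAAAAD/wAAAAAAAAAAAAAD/wAAAAAAAAAAAAAD/gAAAAAAAAAAAAAB/gAAAAAAAAAAAAAB/AAAAAAAAAAAAAAB/AAAAAAAAAAAAAAB/AAAAAAAAAAAAAAB/AAAAAAAAAAAAAAB+AAAAAAAAAAAAAAD+AAAAAAAAAAAAAAD+AAAAAAAAAAAAAAB8AAAAAAAAAAAAAAB8AAAAAAAAAAAAAAB4AAAAAAAAAAAAAABwAAAAAAAAAAAAAABgAAAAAAAAAAAAAADgAAAAAAAAAAAAAABAAAAAAAAAAAAAAAAAAAAAAAAAAAAAAAAAAAAAAAAAAAAAAAAAAAAAAAAAAAAAAAAAAAAAAAAAAAAAAAAAAAAAAAAAAAAAAAAAAAAAAAAAAAAAAAAAAAAAAAAAAAAAAAAAAAAAAAAAAAAAAAAAAAAAAAAAAAAAAAAAAAAAAAAAAAAAAAAAAAAAAAAAAAAAAAAAAAAAAAAAAAAAAAAAAAAAAAAAAAAAAAAAAAAAAAAAAAAAAAAAAAAAAAAAAAAAAAAAAAAAAAAAAAAAAAAAAAAAAAAAAAAAAAAAAAAAAAAAAAAAAAAAAAAAAAAAAAAAAAAAAAAAAAAAAAAAAAAAAAAAAAAAAAAAAAAAAAAAAAAAAAAAAAAAAAAAAAAAAAAAAAAAAAAAAAAAAAAAAAAAAAAAAAAAAAAAAAAAAAAAAAAAAAAAAAAAAAAAAAAAAAAAAAAAAAAAAAAAAAAAAAAAAAAAAAAAAAAAAAAAAAAAAAAAAAAAAAAAAAAAAAAAAAAAAAAAAAAAAAAAAAAAAAAAAAAAAAAAAAAAAAAAAAAAAAAAAAAAAAAAAAAAAAAAAAAAAAAAAAAAAAAAAAAAAAAAAAAAAAAAAAAAAAAAAAAAAAAAAAAAAAAAAAAAAAAAAAAAAAAAAAAAAAAAAAAAAAAAAAAAAAAAAAAAAAAAAAAAAAAAAAAAAAAAAAAAAAAAAAAAAAAAAAAAAAAAAAAAAAAAAAAAAAAAAAAAAAAAAAAAAAAAAAAAAAAAAAAAAAAAAAAAAAAAAAAAAAAAAAAAAAAAAAAAAAAAAAAAAAAAAAAAAAAAAAAAAAAAAAAAAAAAAAAAAAAAAAAAAAAAAAAAAAA="/>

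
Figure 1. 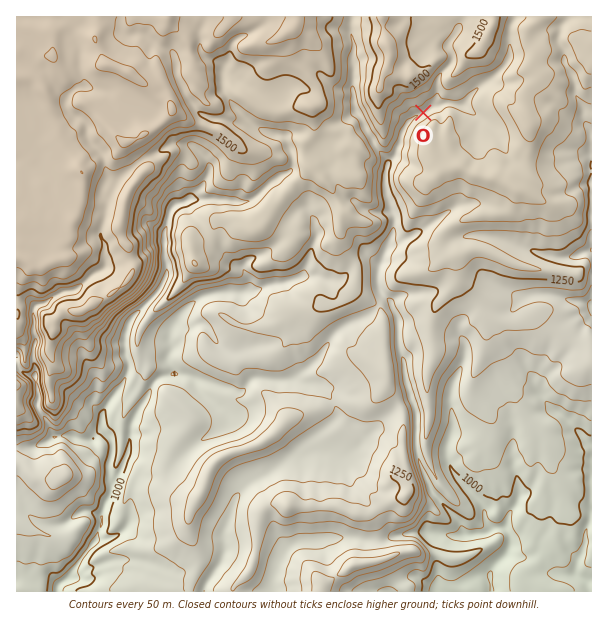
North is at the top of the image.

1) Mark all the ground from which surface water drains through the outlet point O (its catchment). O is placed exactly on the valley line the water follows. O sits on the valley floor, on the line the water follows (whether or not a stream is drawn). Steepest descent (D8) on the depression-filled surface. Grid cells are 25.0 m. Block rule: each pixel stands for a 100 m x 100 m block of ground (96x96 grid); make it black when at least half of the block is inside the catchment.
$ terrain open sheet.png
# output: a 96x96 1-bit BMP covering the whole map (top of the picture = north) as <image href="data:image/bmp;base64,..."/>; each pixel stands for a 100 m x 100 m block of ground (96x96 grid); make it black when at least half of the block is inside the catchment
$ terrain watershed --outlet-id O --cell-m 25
<image width="96" height="96" href="data:image/bmp;base64,Qk2+BAAAAAAAAD4AAAAoAAAAYAAAAGAAAAABAAEAAAAAAIAEAAATCwAAEwsAAAIAAAAAAAAA////AAAAAAAAAAAAAAAAAAAAAAAAAAAAAAAAAAAAAAAAAAAAAAAAAAAAAAAAAAAAAAAAAAAAAAAAAAAAAAAAAAAAAAAAAAAAAAAAAAAAAAAAAAAAAAAAAAAAAAAAAAAAAAAAAAAAAAAAAAAAAAAAAAAAAAAAAAAAAAAAAAAAAAAAAAAAAAAAAAAAAAAAAAAAAAAAAAAAAAAAAAAAAAAAAAAAAAAAAAAAAAAAAAAAAAAAAAAAAAAAAAAAAAAAAAAAAAAAAAAAAAAAAAAAAAAAAAAAAAAAAAAAAAAAAAAAAAAAAAAAAAAAAAAAAAAAAAAAAAAAAAAAAAAAAAAAAAAAAAAAAAAAAAAAAAAAAAAAAAAAAAAAAAAAAAAAAAAAAAAAAAAAAAAAAAAAAAAAAAAAAAAAAAAAAAAAAAAAAAAAAAAAAAAAAAAAAAAAAAAAAAAAAAAAAAAAAAAAAAAAAAAAAAAAAAAAAAAAAAAAAAAAAAAAAAAAAAAAAAAAAAAAAAAAAAAAAAAAAAAAAAAAAAAAAAAAAAAAAAAAAAAAAAAAAAAAAAAAAAAAAAAAAAAAAAAAAAAAAAAAAAAAAAAAAAAAAAAAAAAAAAAAAAAAAAAAAAAAAAAAAAAAAAAAAAAAAAAAAAAAAAAAAAAAAAAAAAAAAAAAAAAAAAAAAAAAAAAAAAAAAAAAAAAAAAAAAAAAAAAAAAAAAAAAAAAAAAAAAAAAAAAAAAAAAAAAAAAAAAAAAAAAAAAAAAAAAAAAAAAAAAAAAAAAAAAAAAAAAAAAAAAAAAAAAAAAAAAAAAAAAAAAAAAAAAAAAAAAAAAAAAAAAAAAAAAAAAAAAAAAAAAAAAAAAAAAAAAAAAAAAAAAAAAAAAAAAAAAAAAAAAAAAAAAAAAAAAAAAAAAAAAAAAAAAAAAAAAAAAAAAAAAAAAAAAAAAAAAAAAAAAAAAAAAAAAAAAAAAAAAAAAAAAAAAAAAAAAAAAAAAAAAAAAAAAAAAAAAAAAAAAAAAAAAAAAAAAAAAAAAAAAAAAAAAAAAAAAAAAAAAAAAAAAAAAAAAAAAAAAAAAAAAAAAAAAAAAAAAAAAAAAAAAAAAAAAAAAAAAAAAAAAAAAAcAAAAAAAAAAAAAAH+AAAAAAAAAAAAAAf+AAAAAAAAAAAAAH/+AAAAAAAAAAAAAP/+AAAAAAAAAAAAAP/+AAAAAAAAAAAAAf//AAAAAAAAAAAAAf//AAAAAAAAAAAAAf//AAAAAAAAAAAAAf/+AAAAAAAAAAAAAf/+AAAAAAAAAAAAA//+AAAAAAAAAAAAA//+AAAAAAAAAAAAB//+AAAAAAAAAAAAB//+AAAAAAAAAAAAD//+AAAAAAAAAAAAH///AAAAAAAAAAAAH///gAAAAAAAAAAAf///gAAAAAAAAAAA////AAAAAAAAAAAA////AAAAAAAAAAAA////AAAAAAAAAAAA////AAAAAAAAAAAA///+AAAAAAAAAAAA///+AAAAAAAAAAAB///+AAAAAAAAAAAB////AAAAAAAAAAAB////gA="/>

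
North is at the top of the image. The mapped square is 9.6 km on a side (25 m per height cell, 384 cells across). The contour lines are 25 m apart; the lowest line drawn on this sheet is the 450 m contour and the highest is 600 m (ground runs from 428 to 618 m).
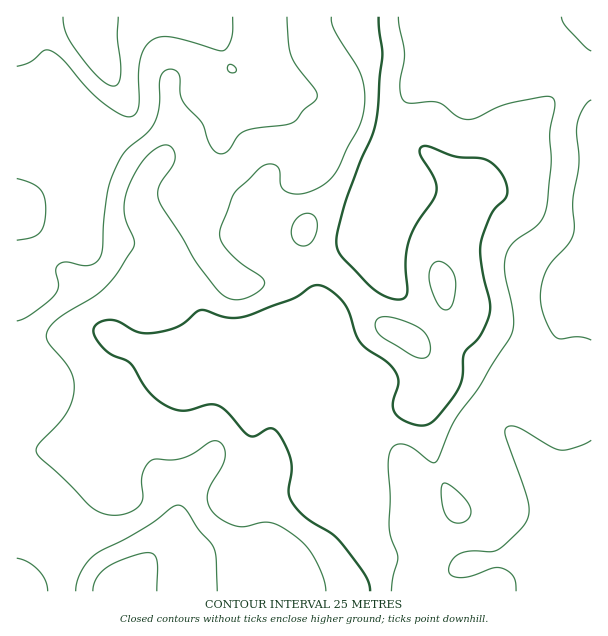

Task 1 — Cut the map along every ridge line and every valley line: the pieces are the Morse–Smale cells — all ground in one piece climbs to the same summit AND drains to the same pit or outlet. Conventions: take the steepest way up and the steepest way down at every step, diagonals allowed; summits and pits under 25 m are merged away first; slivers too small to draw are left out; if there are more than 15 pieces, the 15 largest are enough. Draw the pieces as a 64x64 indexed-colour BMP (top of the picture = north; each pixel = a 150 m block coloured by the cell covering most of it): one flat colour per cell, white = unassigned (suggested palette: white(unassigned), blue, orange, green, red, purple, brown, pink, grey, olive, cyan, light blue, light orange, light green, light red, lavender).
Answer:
<image width="64" height="64" href="data:image/bmp;base64,Qk12CAAAAAAAAHYAAAAoAAAAQAAAAEAAAAABAAQAAAAAAAAIAAATCwAAEwsAABAAAAAAAAAA////ALR3HwAOf/8ALKAsACgn1gC9Z5QAS1aMAMJ34wB/f38AIr28AM++FwDox64AeLv/AIrfmACWmP8A1bDFADMzMzMzMzMzMzMzMzMzMzMzMzMzMzMzMRERERERERERMzMzMzMzMzMzMzMzMzMzMzMzMzMzMzMzEREREREREREzMzMzMzMzMzMzMzMzMzMzMzMzMzMzMzMxERERERERETMzMzMzMzMzMzMzMzMzMzMzMzMzMzMzMzERERERERERMzMzMzMzMzMzMzMzMzMzMzMzMzMzMzMzEREREREREREzMzMzMzMzMzMzMzMzMzMzMzMzMzMzMzERERERERERETMzMzMzMzMzMzMzMzMzMzMzMzMxETMzERERERERERERMzMzMzMzMzMzMzMzMzMzMzMzERERETEREREREREREREzMzMzMzMzMzMzMzMzMzMzMzERERERERERERERERERETMzMzMzMzMzMzMzMzMzMzMzERERERERERERERERESERMzMzMzMzMzMzMzMzMzMzMzMRERERERERERERERESIhEzMzMzMzMzMzMzMzMxERERExERERERERERERERERIiITMzMzMzMzMzMzMzMzMREREREREREREhERERERERIiIiMzMzMzMzMzMzMzMzMxEREREREREREiIhEREREREiIiIzMzMzMzMzMzMzMzMzERERERERERESIiIiEREREiIiIjMzMzMxMzMzMzMzMzMRERERERERESIiIiIhERESIiIkERERERETMzMzMzMzMxERERERERERIiIiIiIRESIiIiQRERERERMzMzMzMzMzERERERERERIiIiIiIhESIiIiJBEREREREzMzMzMzMzMRERERERESIiIiIiIiIiIiIiJEERERERETMzMzMzMzMxERERERESIiIiIiIiIiIiIiIkQRERERERMzMzMzMzMzERERERERIiIiIiIiIiIiIiIiRBEREREREzMzMzMzMzMRERERERIiIiIiIiIiIiIiIiJEERERERETMzMzMzMzMxERERERIiIiIiIiIiIiIiIiJEQREREREREzMzMzMzMzEREREREiIiIiIiIiIiIiIiIkRBEREREREREzMzMzMzMxEREREiIiIiIiIiIiIiIiIkREEREREREREREzMzMzMzERERESIiIiIiIiIiIiIiIiREQRERERERERERETMzMzMRERERIiIiIiIiIiIiIiIiJERBEREREREREREREzMzEREREREiIiIiIiIiIiIiIiIkREEREREREREREREREREREREREiIiIiIiIiIiIiIiIiREQRERERERERERERERERERERESIiIiIiIiIiIiIiIiIkRBERERERERERERERERERERERIiIiIiIiIiIiIiIiIiREERERERERERERERERERERERESIiIiIiIiIiIiIiIiJEQREREREREREREREREREREREREiIiIiIiIiIiIiIiIiRBEREREREREREREREREREREREREiIiIiIiIiIiIiIiJEERERERERERERERERERERERERERIiIiIiIiIiIiIiIiIRERERERERERERERERERERERERESIiIiIiIiIiIiIiIhERERERERERERERERERERERERERIiIiIiIiIiIiIiIiEREREREREREREREREREREREREREiIiIiIiIiIiIiIiIRERERERERERERERERERERERERESIiIiIiIiIiIiIiIhERERERERERERERERERERERERERIiIiIiIiIiIiIiIiEREREREREREREREREREREREREREiIiIiIiIiIiIiIiIRERERERERERERERERERERERERESIiIiIiIiIiIiIiIhEREREREREREREREREREREREREREiIiIiIiIiIiIiIiERERERERERERERERERERERERERESIiIiIiIiIiIiIiIRERERERERERERERERERERERERERIiIiIiIiIiIiIiIhEREREREREREREREREREREREREREiIiIiIiIiIiIiIiERERERERERERERERERERERERERESIiIiIiIiIiIiIiIRERERERERERERERERERERERERERIiIiIiIiIiIiIiIhEREREREREREREREREREREREREREiIiIiIiIiIiIiIiERERERERERERERERERERERERERESIiIiIiIiIiIiIiIREREREREREREREREREREREREREREiIiIiIiIiIiIiIhERERERERERERERERERERERERERESIiIiIiIiIiIiIiERERERERERERERERERERERERERERIiIiIiIiIiIiIiIRERERERERERERERERERERERERERESIiIiIiIiIiIiIhERERERERERERERERERERERERERERIiIiIiIiIiIiIiERERERERERERERERERERERERERERESIiIiIiIiIiIiIREREREREREREREREREREREREREREREiIiIiIiIiIiIhERERERERERERERERERERERERERERESIiIiIiIiIiIiEREREREREREREREREREREREREREREREiIiIiIiIiIiIRERERERERERERERERERERERERERERESIiIiIiIiIiIhEREREREREREREREREREREREREREREREiIiJVVSIiIiERERERERERERERERERERERERERERERESIiJVVVUiIiIREREREREREREREREREREREREREREREREiVVVVVVUiIhERERERERERERERERERERERERERERERERJVVVVVVVIi"/>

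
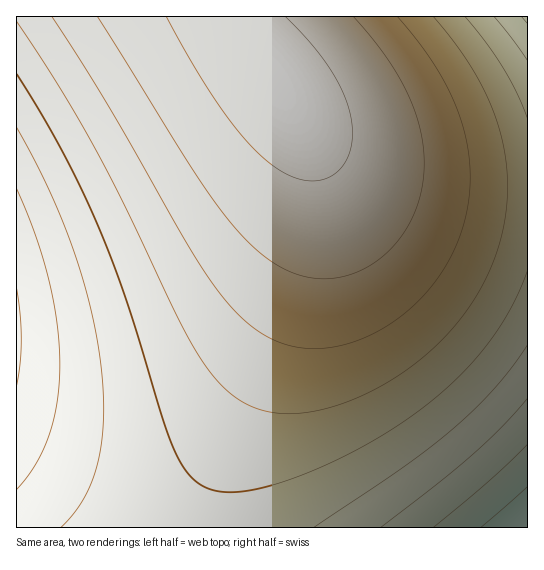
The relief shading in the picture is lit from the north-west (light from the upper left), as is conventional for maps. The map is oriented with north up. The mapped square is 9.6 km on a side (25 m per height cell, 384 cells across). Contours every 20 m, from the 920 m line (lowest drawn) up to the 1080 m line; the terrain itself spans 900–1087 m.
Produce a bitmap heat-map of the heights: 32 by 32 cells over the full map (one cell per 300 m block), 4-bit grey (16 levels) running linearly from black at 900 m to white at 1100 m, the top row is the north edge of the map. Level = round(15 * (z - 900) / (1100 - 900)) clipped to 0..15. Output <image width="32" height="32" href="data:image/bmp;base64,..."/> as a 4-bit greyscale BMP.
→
<image width="32" height="32" href="data:image/bmp;base64,Qk12AgAAAAAAAHYAAAAoAAAAIAAAACAAAAABAAQAAAAAAAACAAATCwAAEwsAABAAAAAAAAAAAAAAABEREQAiIiIAMzMzAERERABVVVUAZmZmAHd3dwCIiIgAmZmZAKqqqgC7u7sAzMzMAN3d3QDu7u4A////AFZmZ3d3d3d3dmZlVEQzIhFVZmZ3d3d3d3d2ZlVUQzIhVVZmd3d3iId3d3ZmVUQzIkVVZnd3eIiIiHd3ZmVUQzJEVWZnd4iIiIiIh3dmVUQzRFVmZ3eIiIiIiIh3dmZVQ0RVZmd4iImZmZmIiHd2ZVQ0RWZneIiZmZmZmYiHd2ZUNEVmd3iJmZmZmZmZiId2ZTRFZneIiZmqqqqqmZiId2U0RWZ3iJmaqqqqqqqZmIdmNEVmd4iZqqqru7qqqZiHdjRFZniJmaqru7u7uqqZiHc0VWZ4iZqqu7u7u7uqqZiHNFVneImqq7u8zMu7uqqZhzRWZ4iZqru8zMzMy7uqmYhEVmeImqu7zMzMzMy7uqmYRVZ3iZqrvMzM3dzMy7qpmEVmeImqu7zM3d3dzMy7qphFZ3iZqrvMzd3d3dzMu6qYVWeImqu8zN3d3d3dzLuqmFZniZqrvM3d3d3d3czLqphWeImqu8zd3e7u3d3My6qYZniZq7zM3d7u7u3dzLuqmGeImqu8zd3u7u7t3cy7qph3iZq7zN3e7u7u7d3Mu6mYeImqvMzd3u7u7u3dzLqpiHiZq7zN3e7u7u7d3Mu6mYeJmrvM3d7u7u7u3dzLqpiHiaq7zN3e7u7u7d3Mu6mYdpmrvM3d7u7u7t3cy7qph2aaq8zN3e7u7u3dzLuqmHdl"/>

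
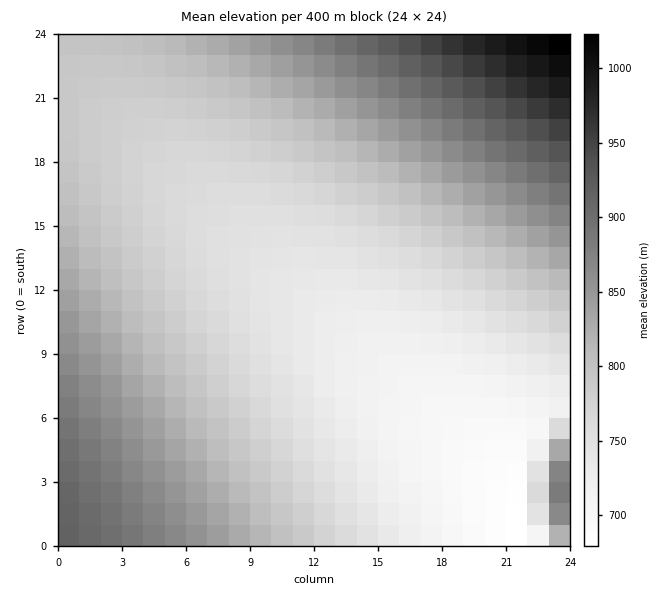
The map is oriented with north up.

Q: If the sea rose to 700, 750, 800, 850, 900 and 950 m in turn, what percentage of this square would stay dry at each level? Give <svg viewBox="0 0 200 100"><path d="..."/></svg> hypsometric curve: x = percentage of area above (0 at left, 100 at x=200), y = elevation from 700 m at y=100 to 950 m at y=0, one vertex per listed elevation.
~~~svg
<svg viewBox="0 0 200 100"><path d="M191 100l-46-20-67-20-37-20-24-20-11-20"/></svg>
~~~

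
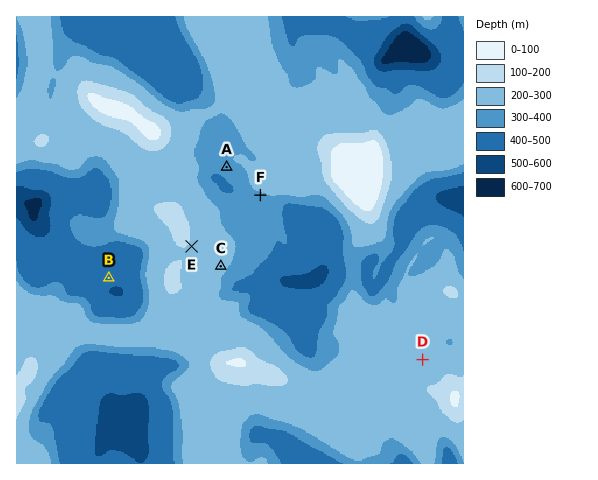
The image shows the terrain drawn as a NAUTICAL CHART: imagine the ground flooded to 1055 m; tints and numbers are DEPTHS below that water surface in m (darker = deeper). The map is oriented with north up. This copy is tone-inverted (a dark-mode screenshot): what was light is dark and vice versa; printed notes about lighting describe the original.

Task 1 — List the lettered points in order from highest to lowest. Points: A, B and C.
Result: C A B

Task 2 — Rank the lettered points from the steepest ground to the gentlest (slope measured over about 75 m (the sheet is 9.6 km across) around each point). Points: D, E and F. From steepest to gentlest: F E D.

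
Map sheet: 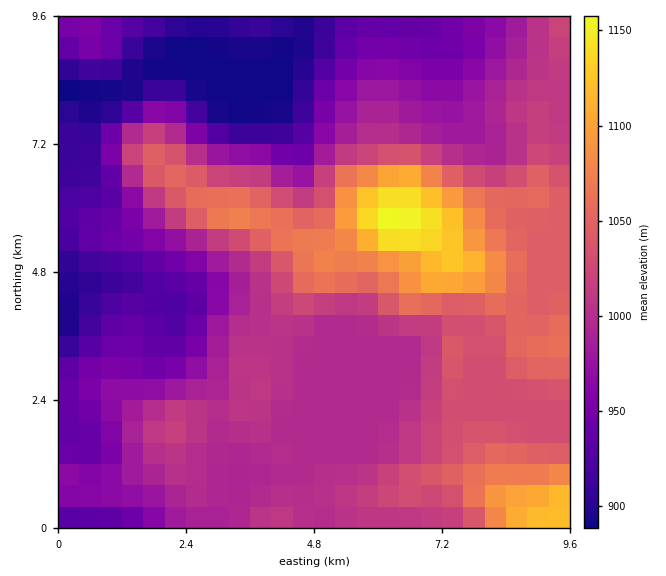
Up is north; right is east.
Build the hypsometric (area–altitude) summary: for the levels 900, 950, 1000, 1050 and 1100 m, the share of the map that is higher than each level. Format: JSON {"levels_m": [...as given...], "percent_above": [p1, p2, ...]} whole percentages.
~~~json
{"levels_m": [900, 950, 1000, 1050, 1100], "percent_above": [94, 75, 46, 16, 5]}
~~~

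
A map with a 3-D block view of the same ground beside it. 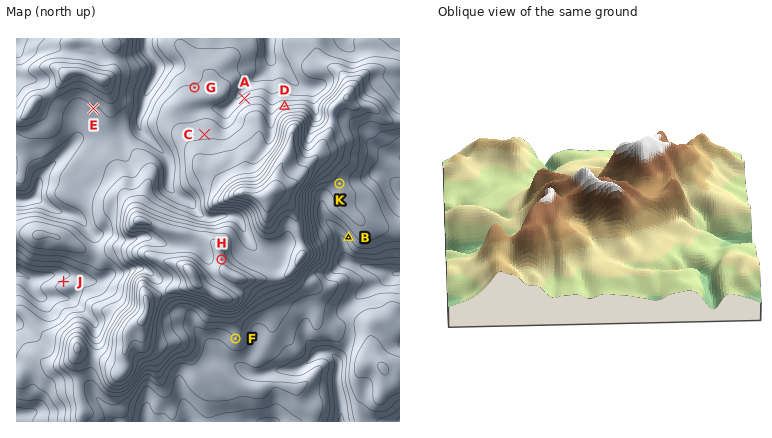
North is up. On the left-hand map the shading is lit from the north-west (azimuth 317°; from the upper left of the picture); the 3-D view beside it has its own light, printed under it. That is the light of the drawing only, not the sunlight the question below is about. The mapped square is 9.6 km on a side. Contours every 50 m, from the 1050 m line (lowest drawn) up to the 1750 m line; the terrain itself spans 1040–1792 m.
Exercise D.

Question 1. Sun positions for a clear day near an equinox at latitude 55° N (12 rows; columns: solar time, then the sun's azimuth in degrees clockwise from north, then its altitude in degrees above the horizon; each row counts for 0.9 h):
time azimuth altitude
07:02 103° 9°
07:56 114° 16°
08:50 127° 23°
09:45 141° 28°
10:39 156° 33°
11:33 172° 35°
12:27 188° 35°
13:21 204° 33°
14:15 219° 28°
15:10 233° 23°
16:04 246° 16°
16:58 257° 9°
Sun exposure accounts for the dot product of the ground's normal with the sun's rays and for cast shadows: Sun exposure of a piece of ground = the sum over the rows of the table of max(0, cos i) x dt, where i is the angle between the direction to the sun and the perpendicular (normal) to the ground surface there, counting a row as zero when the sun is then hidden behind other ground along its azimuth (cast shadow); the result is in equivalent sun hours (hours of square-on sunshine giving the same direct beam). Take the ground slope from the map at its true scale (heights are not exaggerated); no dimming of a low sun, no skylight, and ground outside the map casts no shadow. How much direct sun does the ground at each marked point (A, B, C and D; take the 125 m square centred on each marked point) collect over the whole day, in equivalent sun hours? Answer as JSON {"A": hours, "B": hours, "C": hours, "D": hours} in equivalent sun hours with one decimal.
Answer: {"A": 2.6, "B": 4.4, "C": 3.6, "D": 1.4}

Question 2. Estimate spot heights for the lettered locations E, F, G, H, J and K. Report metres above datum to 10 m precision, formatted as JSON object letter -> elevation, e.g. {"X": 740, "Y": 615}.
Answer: {"E": 1240, "F": 1350, "G": 1260, "H": 1630, "J": 1160, "K": 1380}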